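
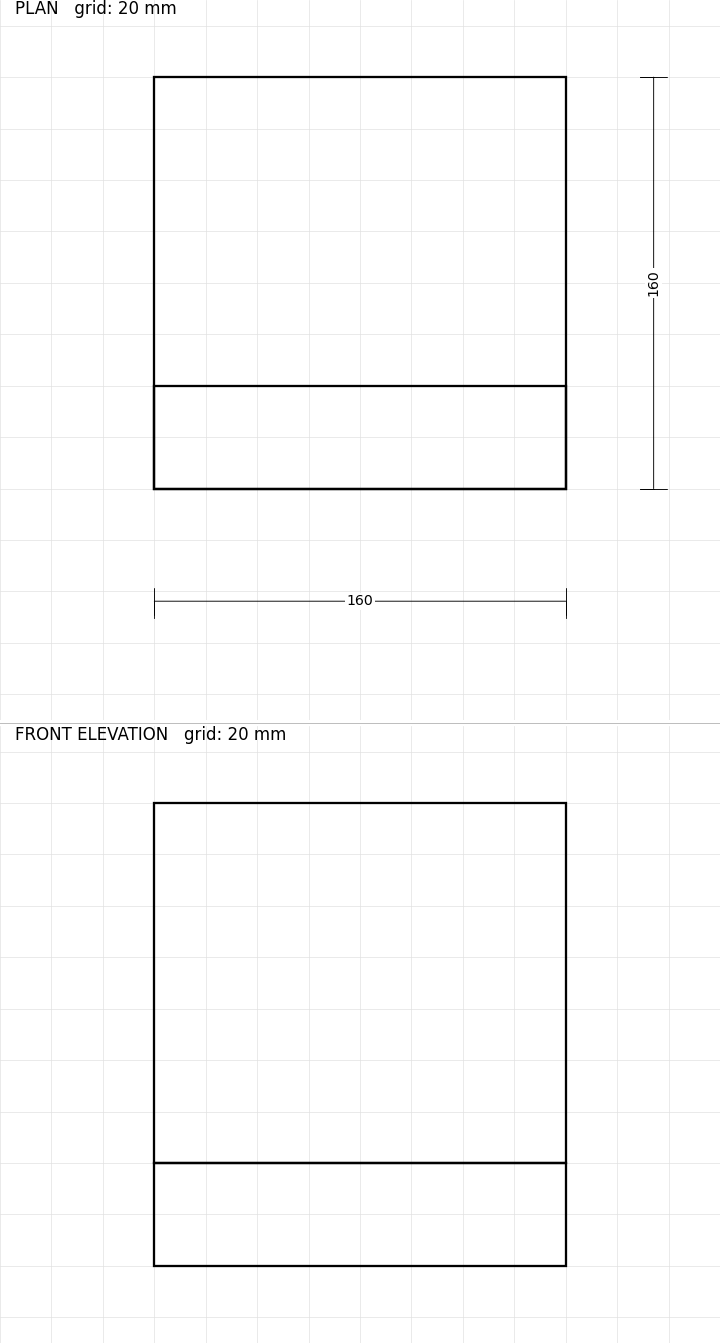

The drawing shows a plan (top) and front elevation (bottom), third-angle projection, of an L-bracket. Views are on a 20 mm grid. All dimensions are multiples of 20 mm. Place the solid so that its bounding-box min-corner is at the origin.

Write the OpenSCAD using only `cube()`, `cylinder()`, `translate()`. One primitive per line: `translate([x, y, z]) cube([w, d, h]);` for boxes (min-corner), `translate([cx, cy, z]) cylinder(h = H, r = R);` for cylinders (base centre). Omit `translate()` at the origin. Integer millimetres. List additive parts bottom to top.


cube([160, 160, 40]);
translate([0, 0, 40]) cube([160, 40, 140]);


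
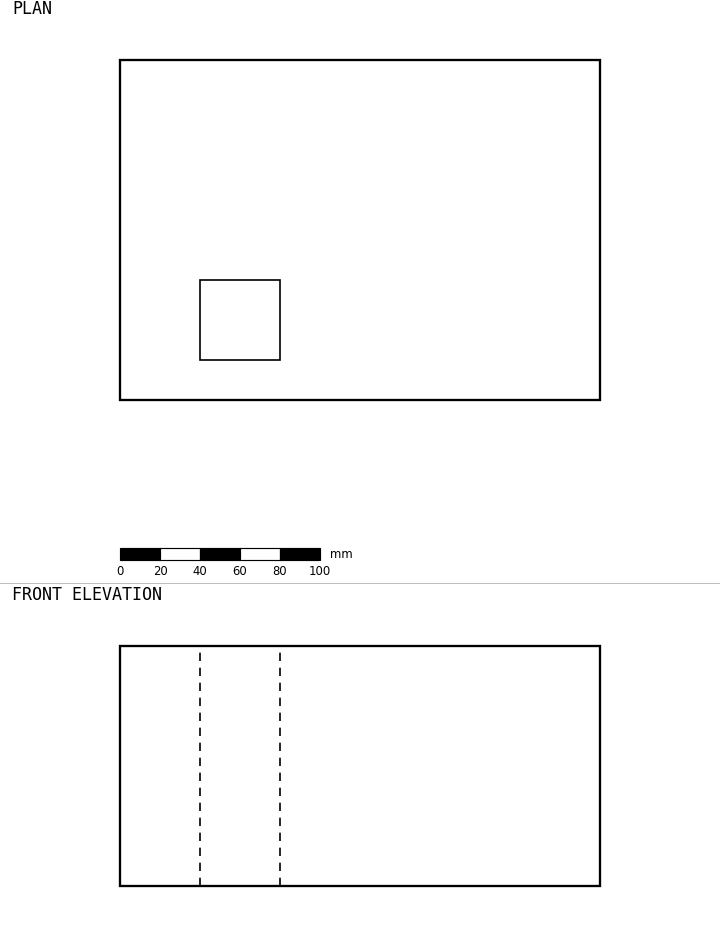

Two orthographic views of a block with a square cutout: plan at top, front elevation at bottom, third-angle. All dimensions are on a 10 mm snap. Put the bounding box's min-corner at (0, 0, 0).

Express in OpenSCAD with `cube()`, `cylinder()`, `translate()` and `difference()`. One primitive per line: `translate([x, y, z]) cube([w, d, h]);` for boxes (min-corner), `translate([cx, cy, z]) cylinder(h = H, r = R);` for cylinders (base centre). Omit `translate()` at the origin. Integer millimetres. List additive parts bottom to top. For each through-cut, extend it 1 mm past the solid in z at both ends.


difference() {
  cube([240, 170, 120]);
  translate([40, 20, -1]) cube([40, 40, 122]);
}


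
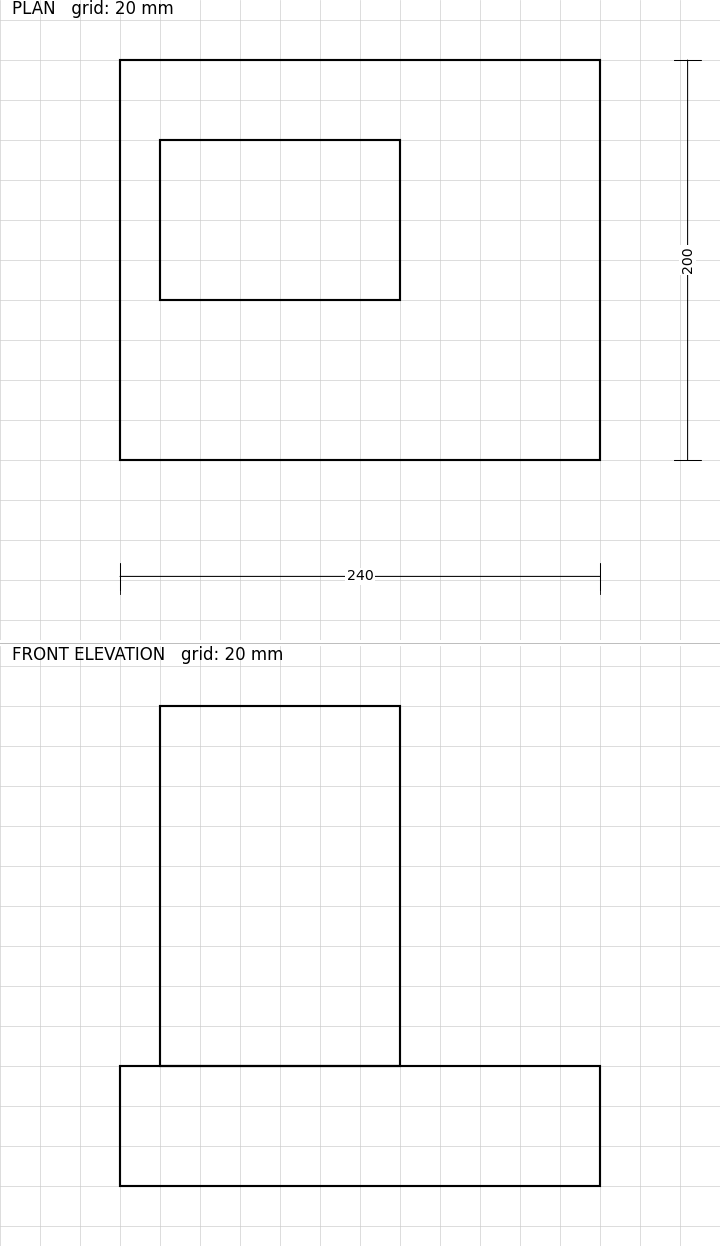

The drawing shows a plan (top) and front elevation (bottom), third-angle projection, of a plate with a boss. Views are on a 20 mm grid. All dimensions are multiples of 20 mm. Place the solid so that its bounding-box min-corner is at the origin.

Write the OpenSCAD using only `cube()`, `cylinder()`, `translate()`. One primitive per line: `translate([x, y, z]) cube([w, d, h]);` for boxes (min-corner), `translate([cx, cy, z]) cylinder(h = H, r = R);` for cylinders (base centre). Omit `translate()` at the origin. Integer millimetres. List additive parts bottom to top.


cube([240, 200, 60]);
translate([20, 80, 60]) cube([120, 80, 180]);


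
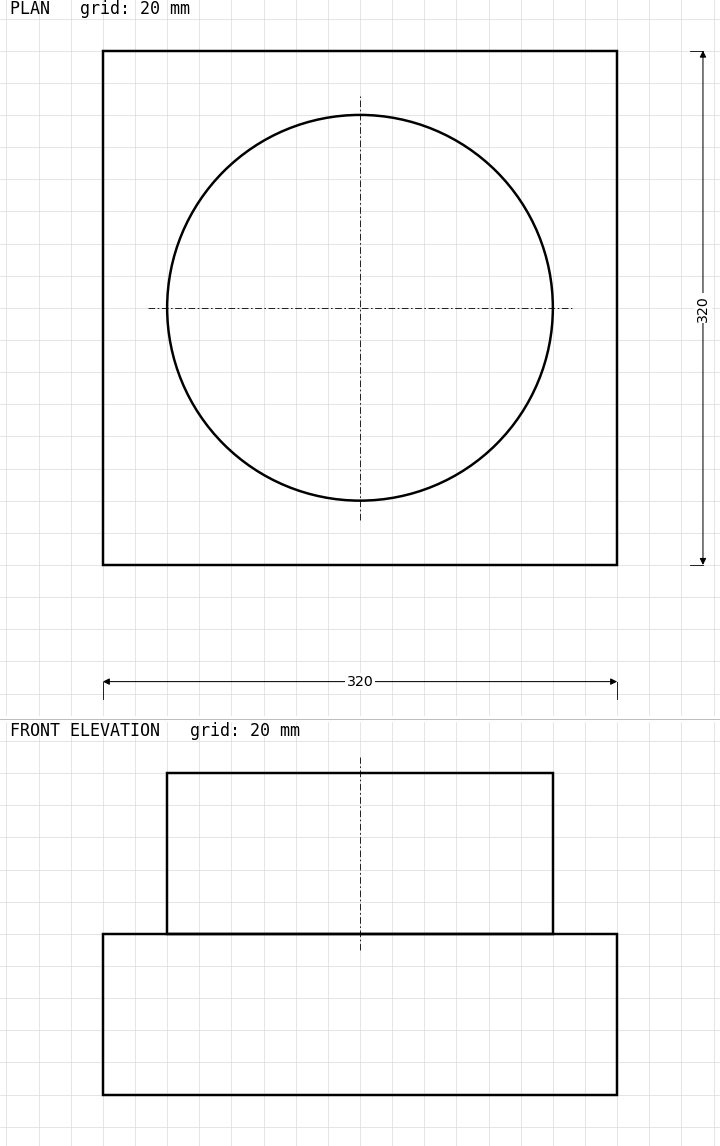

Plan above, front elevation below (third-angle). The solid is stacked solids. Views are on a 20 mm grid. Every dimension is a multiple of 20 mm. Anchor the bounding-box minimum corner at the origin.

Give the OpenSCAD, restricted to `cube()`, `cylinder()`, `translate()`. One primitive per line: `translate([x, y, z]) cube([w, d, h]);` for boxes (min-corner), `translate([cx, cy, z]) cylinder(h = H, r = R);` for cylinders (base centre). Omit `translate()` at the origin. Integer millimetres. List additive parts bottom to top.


cube([320, 320, 100]);
translate([160, 160, 100]) cylinder(h = 100, r = 120);


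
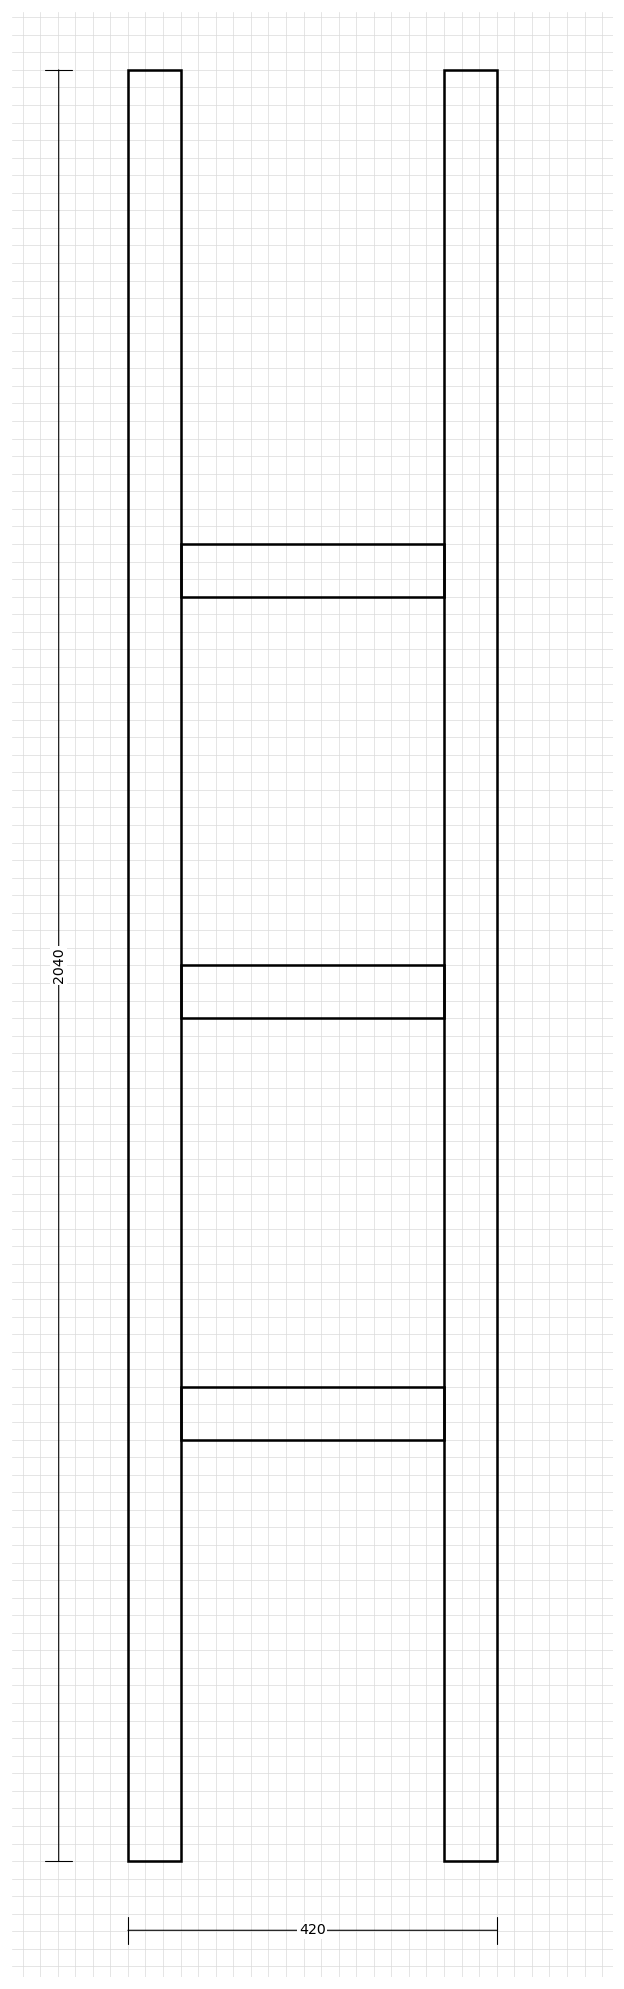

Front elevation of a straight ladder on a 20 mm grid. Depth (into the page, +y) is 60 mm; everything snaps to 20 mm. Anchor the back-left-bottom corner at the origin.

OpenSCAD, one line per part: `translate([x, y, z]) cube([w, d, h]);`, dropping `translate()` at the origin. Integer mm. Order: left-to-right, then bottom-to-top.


cube([60, 60, 2040]);
translate([60, 0, 480]) cube([300, 60, 60]);
translate([60, 0, 960]) cube([300, 60, 60]);
translate([60, 0, 1440]) cube([300, 60, 60]);
translate([360, 0, 0]) cube([60, 60, 2040]);


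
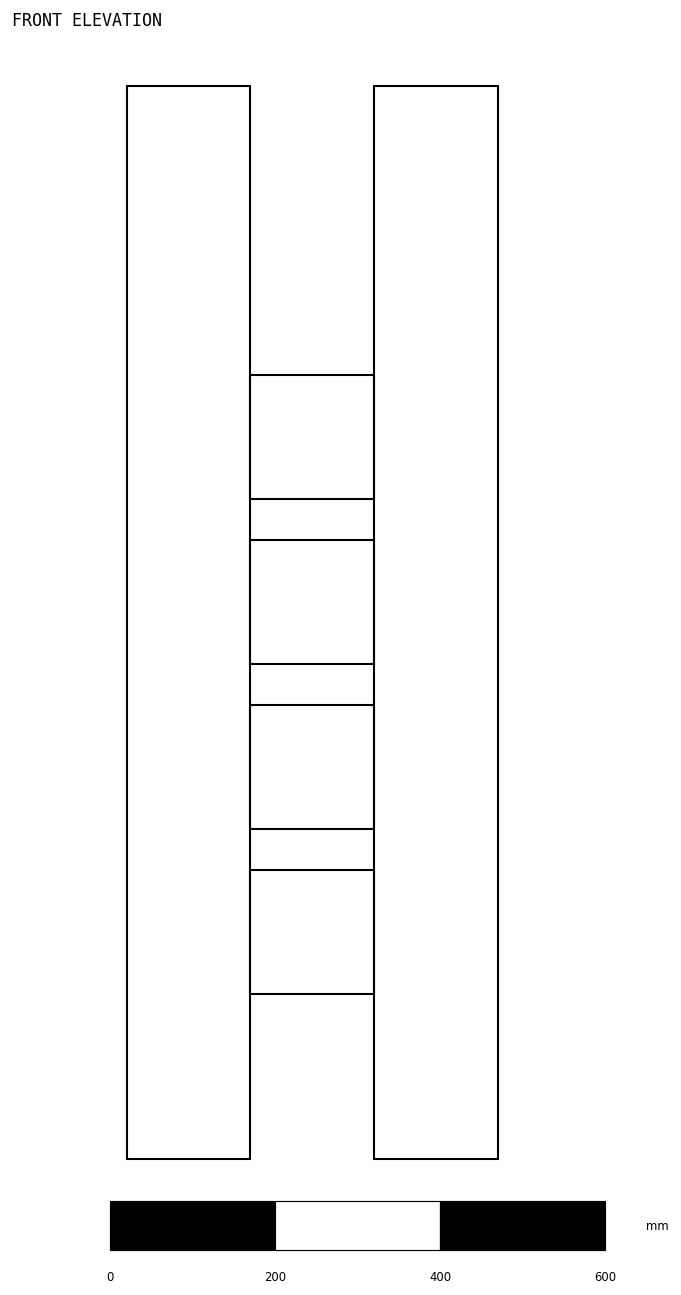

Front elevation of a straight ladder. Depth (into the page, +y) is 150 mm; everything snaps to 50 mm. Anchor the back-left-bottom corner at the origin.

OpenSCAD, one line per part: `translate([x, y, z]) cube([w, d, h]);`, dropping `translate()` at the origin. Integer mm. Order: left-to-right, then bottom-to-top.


cube([150, 150, 1300]);
translate([150, 0, 200]) cube([150, 150, 150]);
translate([150, 0, 400]) cube([150, 150, 150]);
translate([150, 0, 600]) cube([150, 150, 150]);
translate([150, 0, 800]) cube([150, 150, 150]);
translate([300, 0, 0]) cube([150, 150, 1300]);


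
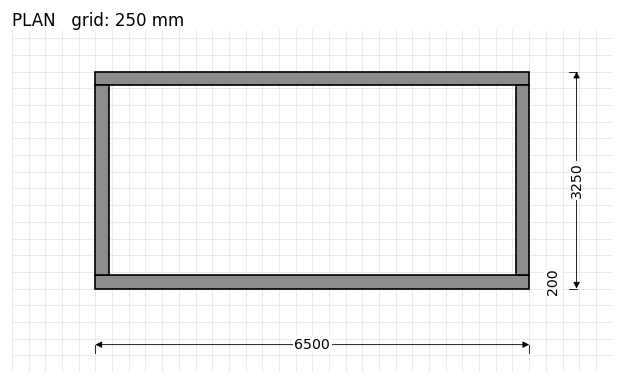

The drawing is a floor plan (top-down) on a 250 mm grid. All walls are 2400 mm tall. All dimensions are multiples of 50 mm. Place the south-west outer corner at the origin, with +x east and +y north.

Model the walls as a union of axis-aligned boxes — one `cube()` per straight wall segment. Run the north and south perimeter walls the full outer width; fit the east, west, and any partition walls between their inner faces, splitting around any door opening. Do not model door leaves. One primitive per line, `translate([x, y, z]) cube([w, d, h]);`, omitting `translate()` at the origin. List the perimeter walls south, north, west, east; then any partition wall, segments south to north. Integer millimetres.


cube([6500, 200, 2400]);
translate([0, 3050, 0]) cube([6500, 200, 2400]);
translate([0, 200, 0]) cube([200, 2850, 2400]);
translate([6300, 200, 0]) cube([200, 2850, 2400]);


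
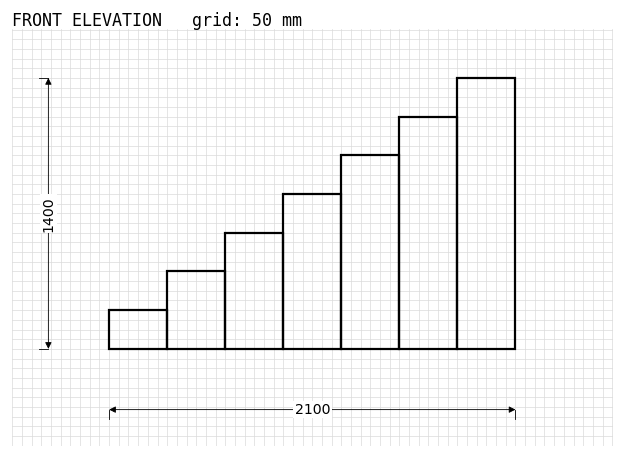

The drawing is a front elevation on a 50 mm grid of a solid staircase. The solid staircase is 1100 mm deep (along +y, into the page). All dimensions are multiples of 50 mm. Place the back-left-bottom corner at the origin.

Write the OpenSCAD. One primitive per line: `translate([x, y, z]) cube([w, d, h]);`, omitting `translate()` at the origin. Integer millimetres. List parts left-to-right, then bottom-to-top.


cube([300, 1100, 200]);
translate([300, 0, 0]) cube([300, 1100, 400]);
translate([600, 0, 0]) cube([300, 1100, 600]);
translate([900, 0, 0]) cube([300, 1100, 800]);
translate([1200, 0, 0]) cube([300, 1100, 1000]);
translate([1500, 0, 0]) cube([300, 1100, 1200]);
translate([1800, 0, 0]) cube([300, 1100, 1400]);


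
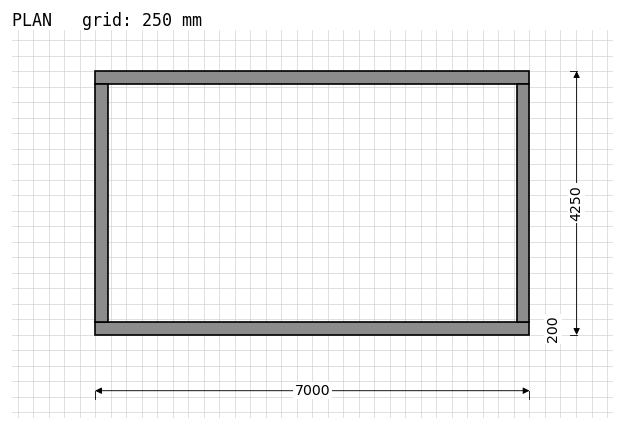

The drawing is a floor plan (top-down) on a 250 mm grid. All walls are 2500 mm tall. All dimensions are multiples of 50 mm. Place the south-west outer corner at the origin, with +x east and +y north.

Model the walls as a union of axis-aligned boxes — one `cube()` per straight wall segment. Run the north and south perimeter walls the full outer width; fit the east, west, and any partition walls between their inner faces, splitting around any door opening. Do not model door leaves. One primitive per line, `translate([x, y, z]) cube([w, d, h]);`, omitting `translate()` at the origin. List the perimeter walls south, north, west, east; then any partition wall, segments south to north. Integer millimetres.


cube([7000, 200, 2500]);
translate([0, 4050, 0]) cube([7000, 200, 2500]);
translate([0, 200, 0]) cube([200, 3850, 2500]);
translate([6800, 200, 0]) cube([200, 3850, 2500]);


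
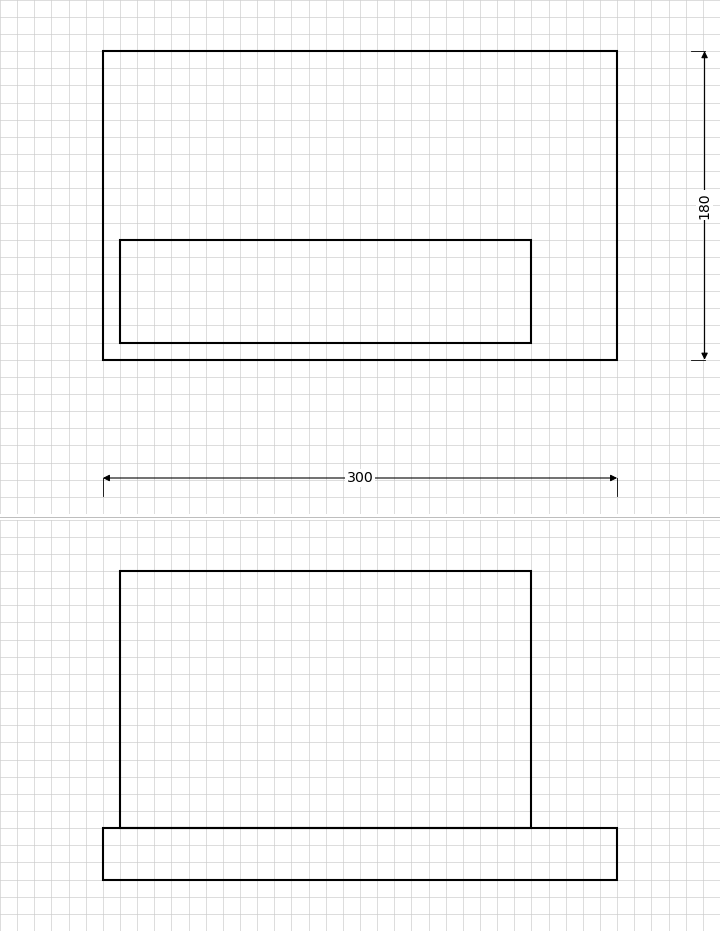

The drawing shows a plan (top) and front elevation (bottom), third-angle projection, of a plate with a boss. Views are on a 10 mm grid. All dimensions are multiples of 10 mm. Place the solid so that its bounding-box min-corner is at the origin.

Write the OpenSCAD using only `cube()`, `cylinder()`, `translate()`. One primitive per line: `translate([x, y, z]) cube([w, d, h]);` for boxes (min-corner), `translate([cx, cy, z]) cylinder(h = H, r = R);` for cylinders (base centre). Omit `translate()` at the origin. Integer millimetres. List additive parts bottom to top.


cube([300, 180, 30]);
translate([10, 10, 30]) cube([240, 60, 150]);


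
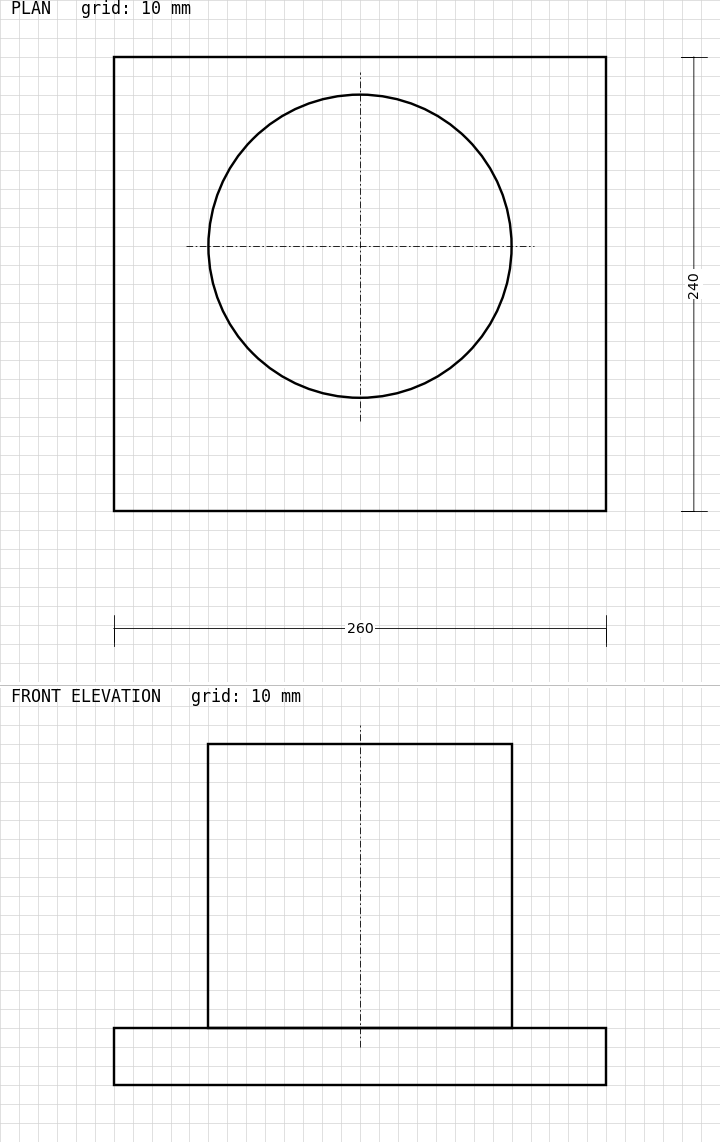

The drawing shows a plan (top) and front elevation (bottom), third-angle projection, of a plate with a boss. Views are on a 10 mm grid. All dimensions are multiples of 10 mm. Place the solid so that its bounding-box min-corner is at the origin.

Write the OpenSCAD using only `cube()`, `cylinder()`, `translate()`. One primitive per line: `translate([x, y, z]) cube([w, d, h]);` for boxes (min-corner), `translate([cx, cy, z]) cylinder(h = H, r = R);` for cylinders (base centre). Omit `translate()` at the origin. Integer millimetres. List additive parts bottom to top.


cube([260, 240, 30]);
translate([130, 140, 30]) cylinder(h = 150, r = 80);


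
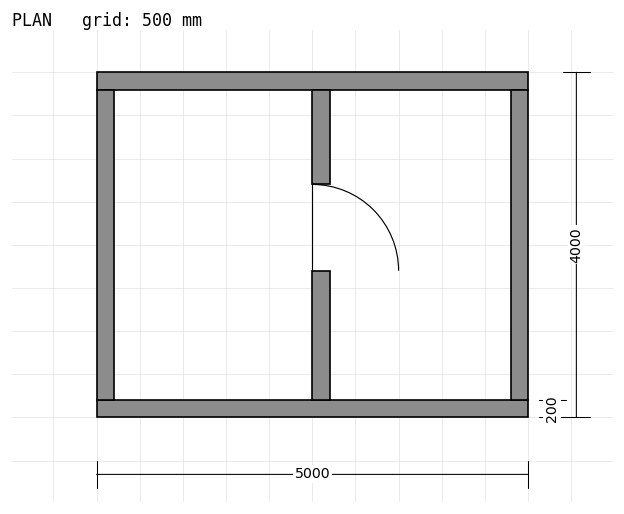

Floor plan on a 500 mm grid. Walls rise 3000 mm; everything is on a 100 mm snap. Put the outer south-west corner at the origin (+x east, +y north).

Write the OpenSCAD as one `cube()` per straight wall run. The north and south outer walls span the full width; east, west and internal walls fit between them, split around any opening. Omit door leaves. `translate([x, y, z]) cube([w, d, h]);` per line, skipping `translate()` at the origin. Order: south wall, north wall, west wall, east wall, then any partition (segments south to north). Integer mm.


cube([5000, 200, 3000]);
translate([0, 3800, 0]) cube([5000, 200, 3000]);
translate([0, 200, 0]) cube([200, 3600, 3000]);
translate([4800, 200, 0]) cube([200, 3600, 3000]);
translate([2500, 200, 0]) cube([200, 1500, 3000]);
translate([2500, 2700, 0]) cube([200, 1100, 3000]);


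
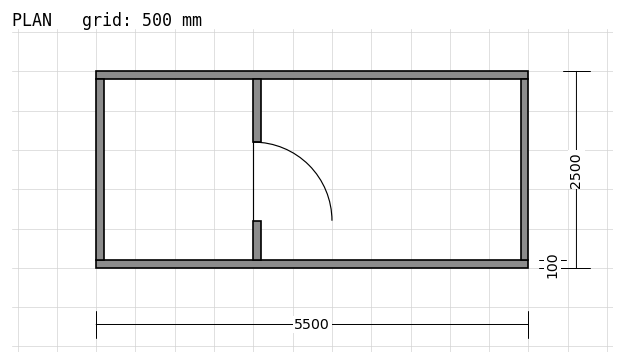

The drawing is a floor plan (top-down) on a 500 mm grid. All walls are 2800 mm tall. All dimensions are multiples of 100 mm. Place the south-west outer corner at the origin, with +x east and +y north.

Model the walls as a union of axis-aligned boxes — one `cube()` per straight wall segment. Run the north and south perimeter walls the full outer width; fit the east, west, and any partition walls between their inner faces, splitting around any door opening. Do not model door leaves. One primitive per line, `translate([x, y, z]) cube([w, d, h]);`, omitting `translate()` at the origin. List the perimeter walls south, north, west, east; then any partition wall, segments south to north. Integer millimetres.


cube([5500, 100, 2800]);
translate([0, 2400, 0]) cube([5500, 100, 2800]);
translate([0, 100, 0]) cube([100, 2300, 2800]);
translate([5400, 100, 0]) cube([100, 2300, 2800]);
translate([2000, 100, 0]) cube([100, 500, 2800]);
translate([2000, 1600, 0]) cube([100, 800, 2800]);


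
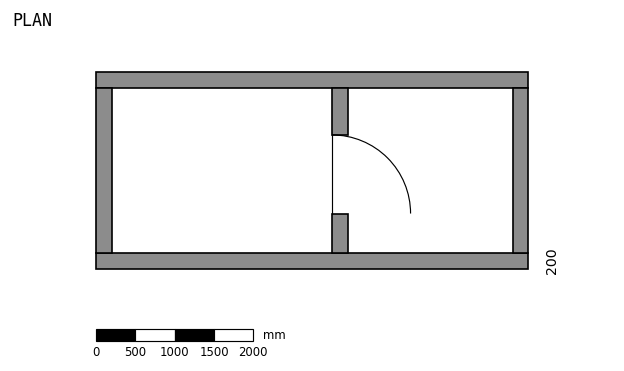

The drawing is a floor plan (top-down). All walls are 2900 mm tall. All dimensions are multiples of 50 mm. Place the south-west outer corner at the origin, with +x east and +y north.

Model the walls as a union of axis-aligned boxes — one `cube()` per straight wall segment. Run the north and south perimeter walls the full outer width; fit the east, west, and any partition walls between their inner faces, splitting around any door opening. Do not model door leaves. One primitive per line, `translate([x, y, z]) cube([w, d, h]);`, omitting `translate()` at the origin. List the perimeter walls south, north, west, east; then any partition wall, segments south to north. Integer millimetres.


cube([5500, 200, 2900]);
translate([0, 2300, 0]) cube([5500, 200, 2900]);
translate([0, 200, 0]) cube([200, 2100, 2900]);
translate([5300, 200, 0]) cube([200, 2100, 2900]);
translate([3000, 200, 0]) cube([200, 500, 2900]);
translate([3000, 1700, 0]) cube([200, 600, 2900]);


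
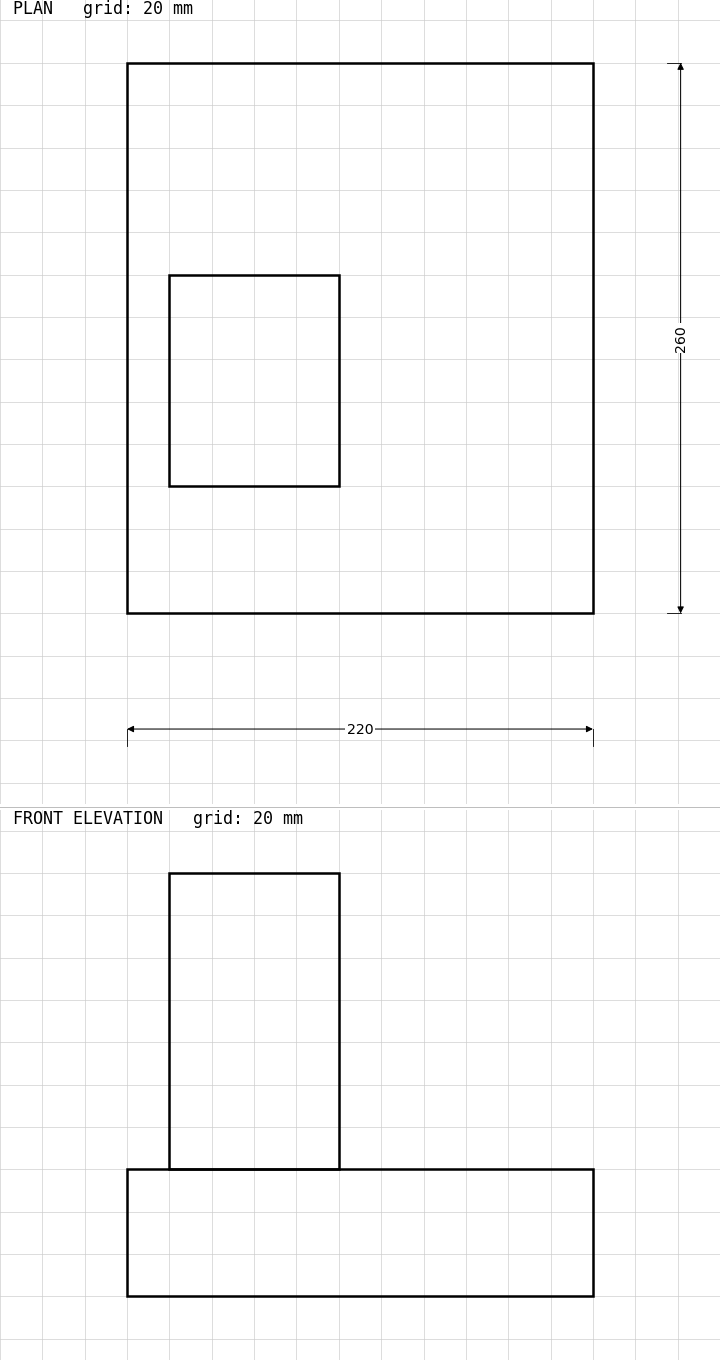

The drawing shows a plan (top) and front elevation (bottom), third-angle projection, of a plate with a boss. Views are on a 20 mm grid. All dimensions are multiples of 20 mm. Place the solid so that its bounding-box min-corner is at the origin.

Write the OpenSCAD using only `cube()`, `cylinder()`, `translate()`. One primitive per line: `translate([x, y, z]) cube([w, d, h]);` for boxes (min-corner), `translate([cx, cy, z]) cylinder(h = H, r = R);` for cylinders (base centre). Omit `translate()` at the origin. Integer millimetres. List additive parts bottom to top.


cube([220, 260, 60]);
translate([20, 60, 60]) cube([80, 100, 140]);


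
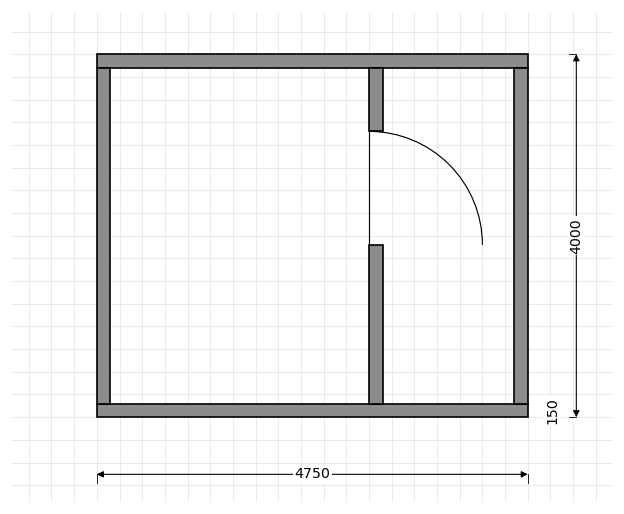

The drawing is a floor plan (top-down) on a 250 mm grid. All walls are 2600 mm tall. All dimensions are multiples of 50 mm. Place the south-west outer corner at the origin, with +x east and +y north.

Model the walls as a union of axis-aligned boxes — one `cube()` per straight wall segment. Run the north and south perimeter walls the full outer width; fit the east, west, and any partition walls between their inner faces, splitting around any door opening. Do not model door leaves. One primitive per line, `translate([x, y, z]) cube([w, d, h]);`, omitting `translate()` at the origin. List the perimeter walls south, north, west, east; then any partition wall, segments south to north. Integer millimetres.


cube([4750, 150, 2600]);
translate([0, 3850, 0]) cube([4750, 150, 2600]);
translate([0, 150, 0]) cube([150, 3700, 2600]);
translate([4600, 150, 0]) cube([150, 3700, 2600]);
translate([3000, 150, 0]) cube([150, 1750, 2600]);
translate([3000, 3150, 0]) cube([150, 700, 2600]);


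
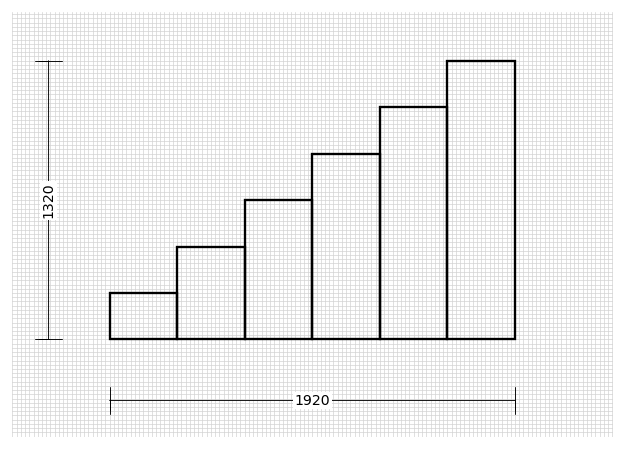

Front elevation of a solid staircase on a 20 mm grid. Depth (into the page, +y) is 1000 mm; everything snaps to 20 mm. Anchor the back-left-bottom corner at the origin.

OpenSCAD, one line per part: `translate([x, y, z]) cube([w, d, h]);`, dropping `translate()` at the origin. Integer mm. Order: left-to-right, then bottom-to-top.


cube([320, 1000, 220]);
translate([320, 0, 0]) cube([320, 1000, 440]);
translate([640, 0, 0]) cube([320, 1000, 660]);
translate([960, 0, 0]) cube([320, 1000, 880]);
translate([1280, 0, 0]) cube([320, 1000, 1100]);
translate([1600, 0, 0]) cube([320, 1000, 1320]);


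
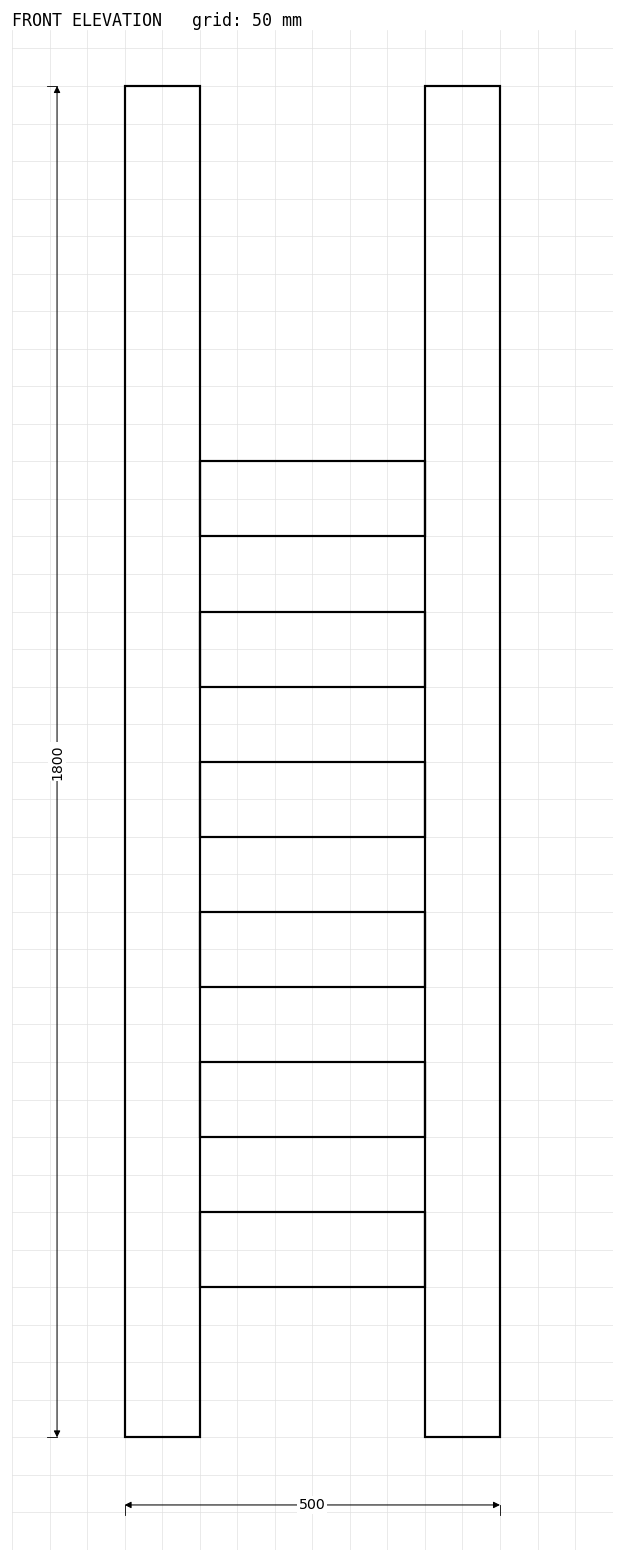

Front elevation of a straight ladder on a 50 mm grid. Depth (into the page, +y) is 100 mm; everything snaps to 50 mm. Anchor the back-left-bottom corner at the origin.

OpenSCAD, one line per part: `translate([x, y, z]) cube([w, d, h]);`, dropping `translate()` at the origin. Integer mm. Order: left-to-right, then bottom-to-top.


cube([100, 100, 1800]);
translate([100, 0, 200]) cube([300, 100, 100]);
translate([100, 0, 400]) cube([300, 100, 100]);
translate([100, 0, 600]) cube([300, 100, 100]);
translate([100, 0, 800]) cube([300, 100, 100]);
translate([100, 0, 1000]) cube([300, 100, 100]);
translate([100, 0, 1200]) cube([300, 100, 100]);
translate([400, 0, 0]) cube([100, 100, 1800]);


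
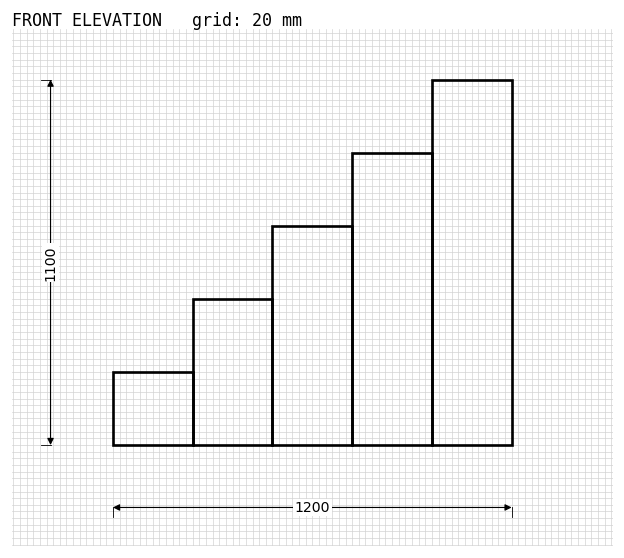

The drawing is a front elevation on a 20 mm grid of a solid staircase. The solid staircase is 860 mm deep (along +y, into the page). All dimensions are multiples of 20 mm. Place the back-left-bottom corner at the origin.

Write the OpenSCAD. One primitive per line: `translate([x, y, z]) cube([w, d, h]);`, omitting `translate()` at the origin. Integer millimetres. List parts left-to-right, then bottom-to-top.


cube([240, 860, 220]);
translate([240, 0, 0]) cube([240, 860, 440]);
translate([480, 0, 0]) cube([240, 860, 660]);
translate([720, 0, 0]) cube([240, 860, 880]);
translate([960, 0, 0]) cube([240, 860, 1100]);


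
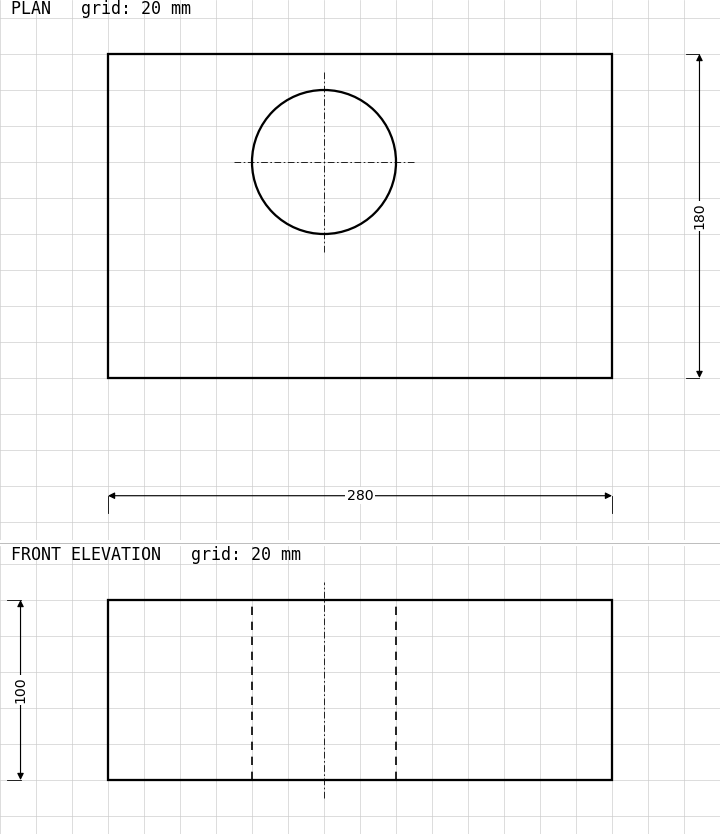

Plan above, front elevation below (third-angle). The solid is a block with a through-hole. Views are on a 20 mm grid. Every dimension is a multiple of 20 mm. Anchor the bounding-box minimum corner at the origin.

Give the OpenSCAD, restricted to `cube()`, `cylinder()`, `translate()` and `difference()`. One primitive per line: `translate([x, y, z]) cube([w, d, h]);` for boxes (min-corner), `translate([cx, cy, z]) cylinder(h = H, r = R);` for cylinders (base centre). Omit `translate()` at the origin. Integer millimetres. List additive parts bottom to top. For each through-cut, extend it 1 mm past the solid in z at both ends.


difference() {
  cube([280, 180, 100]);
  translate([120, 120, -1]) cylinder(h = 102, r = 40);
}


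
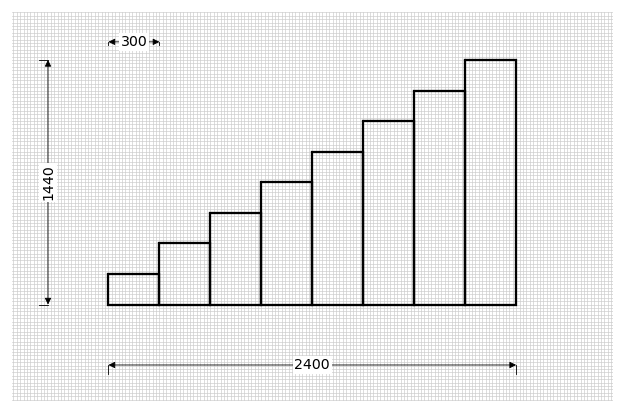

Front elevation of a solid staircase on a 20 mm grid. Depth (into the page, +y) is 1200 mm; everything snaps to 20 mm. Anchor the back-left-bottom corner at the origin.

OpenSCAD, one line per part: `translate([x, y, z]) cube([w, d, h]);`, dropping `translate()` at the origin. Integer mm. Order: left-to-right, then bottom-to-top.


cube([300, 1200, 180]);
translate([300, 0, 0]) cube([300, 1200, 360]);
translate([600, 0, 0]) cube([300, 1200, 540]);
translate([900, 0, 0]) cube([300, 1200, 720]);
translate([1200, 0, 0]) cube([300, 1200, 900]);
translate([1500, 0, 0]) cube([300, 1200, 1080]);
translate([1800, 0, 0]) cube([300, 1200, 1260]);
translate([2100, 0, 0]) cube([300, 1200, 1440]);


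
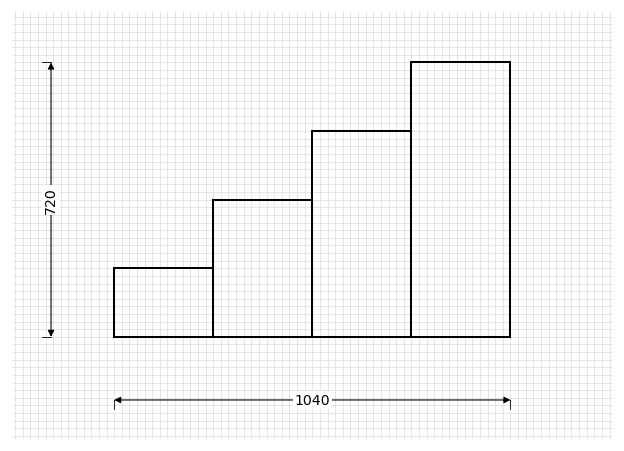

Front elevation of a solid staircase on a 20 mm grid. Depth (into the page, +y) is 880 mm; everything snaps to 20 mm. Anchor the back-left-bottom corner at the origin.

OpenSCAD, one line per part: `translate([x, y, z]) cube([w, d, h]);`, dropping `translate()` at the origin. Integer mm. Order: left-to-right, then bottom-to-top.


cube([260, 880, 180]);
translate([260, 0, 0]) cube([260, 880, 360]);
translate([520, 0, 0]) cube([260, 880, 540]);
translate([780, 0, 0]) cube([260, 880, 720]);


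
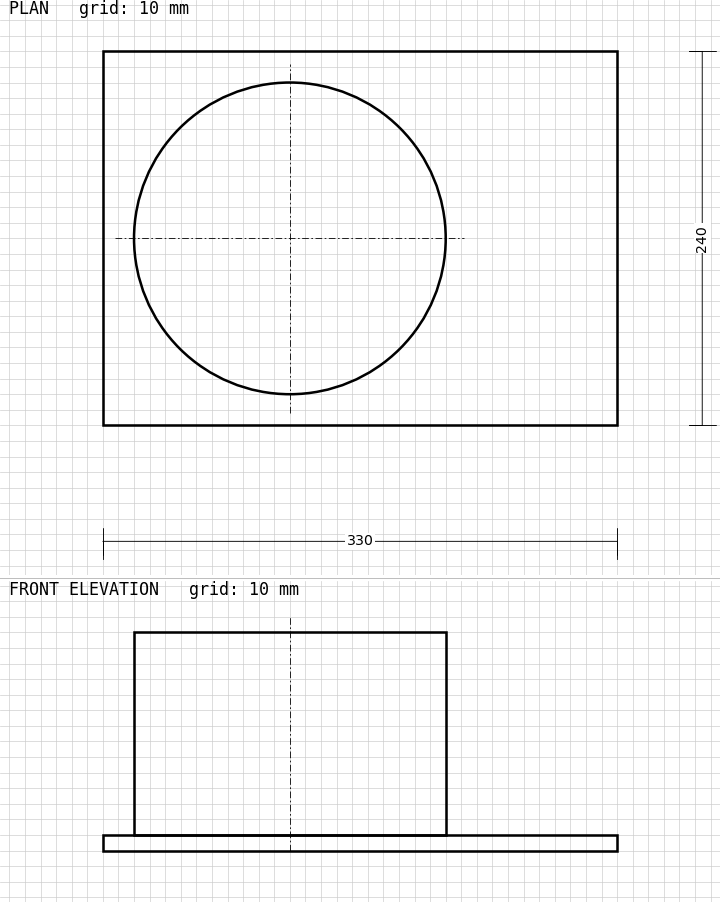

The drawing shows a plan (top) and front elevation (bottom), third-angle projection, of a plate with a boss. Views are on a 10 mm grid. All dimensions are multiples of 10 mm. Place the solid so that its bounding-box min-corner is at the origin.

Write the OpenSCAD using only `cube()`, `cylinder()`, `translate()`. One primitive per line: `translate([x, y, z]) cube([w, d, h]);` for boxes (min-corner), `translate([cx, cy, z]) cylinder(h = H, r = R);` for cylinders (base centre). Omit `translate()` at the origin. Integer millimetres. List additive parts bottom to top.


cube([330, 240, 10]);
translate([120, 120, 10]) cylinder(h = 130, r = 100);


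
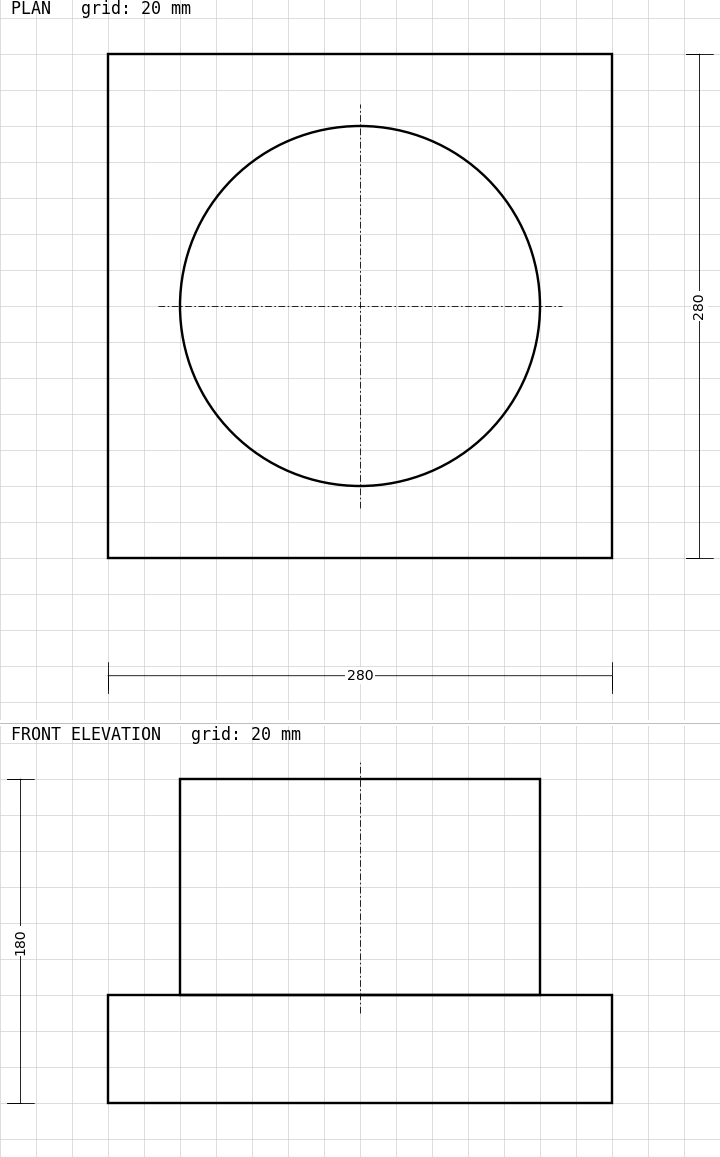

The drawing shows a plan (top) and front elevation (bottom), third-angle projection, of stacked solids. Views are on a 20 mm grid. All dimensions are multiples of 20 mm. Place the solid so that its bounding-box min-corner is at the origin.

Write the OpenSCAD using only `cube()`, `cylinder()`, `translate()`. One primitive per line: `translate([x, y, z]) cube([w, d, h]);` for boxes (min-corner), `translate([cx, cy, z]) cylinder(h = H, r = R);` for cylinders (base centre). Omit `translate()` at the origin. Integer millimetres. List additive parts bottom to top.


cube([280, 280, 60]);
translate([140, 140, 60]) cylinder(h = 120, r = 100);


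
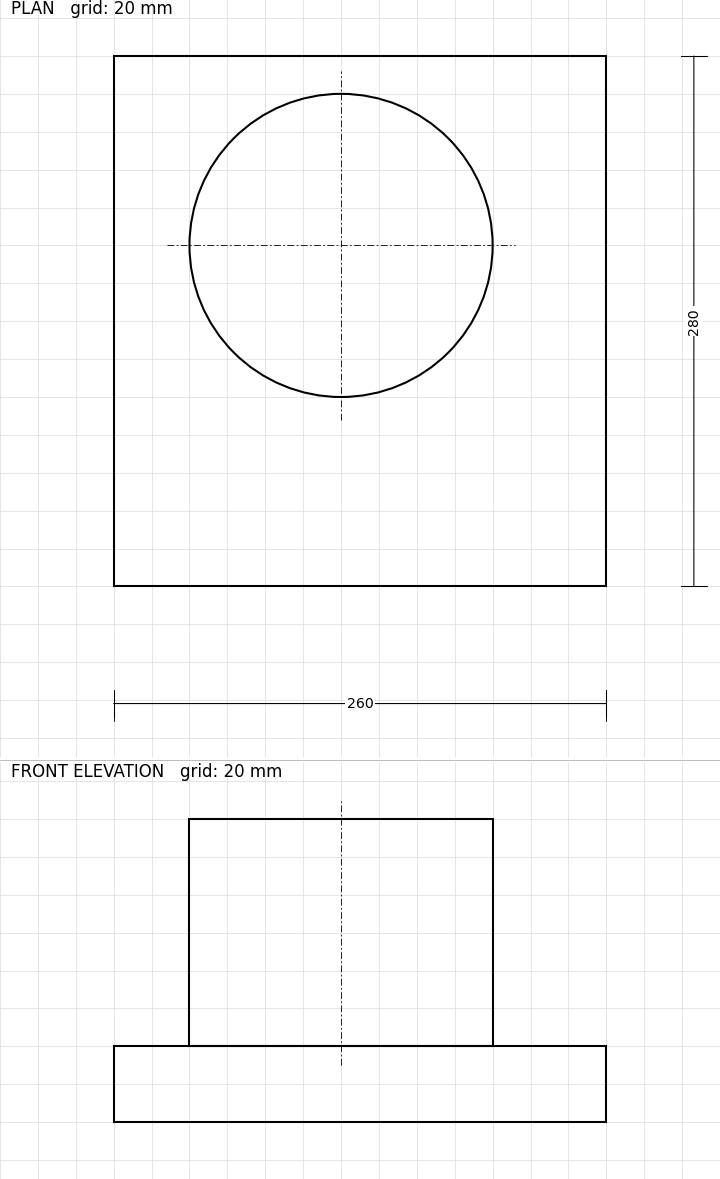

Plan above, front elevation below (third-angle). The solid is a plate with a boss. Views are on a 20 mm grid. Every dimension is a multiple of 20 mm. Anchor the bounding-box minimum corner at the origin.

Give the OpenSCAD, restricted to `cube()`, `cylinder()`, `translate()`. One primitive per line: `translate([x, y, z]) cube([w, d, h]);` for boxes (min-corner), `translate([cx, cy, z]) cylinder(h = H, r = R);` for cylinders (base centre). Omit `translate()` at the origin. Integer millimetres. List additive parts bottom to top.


cube([260, 280, 40]);
translate([120, 180, 40]) cylinder(h = 120, r = 80);


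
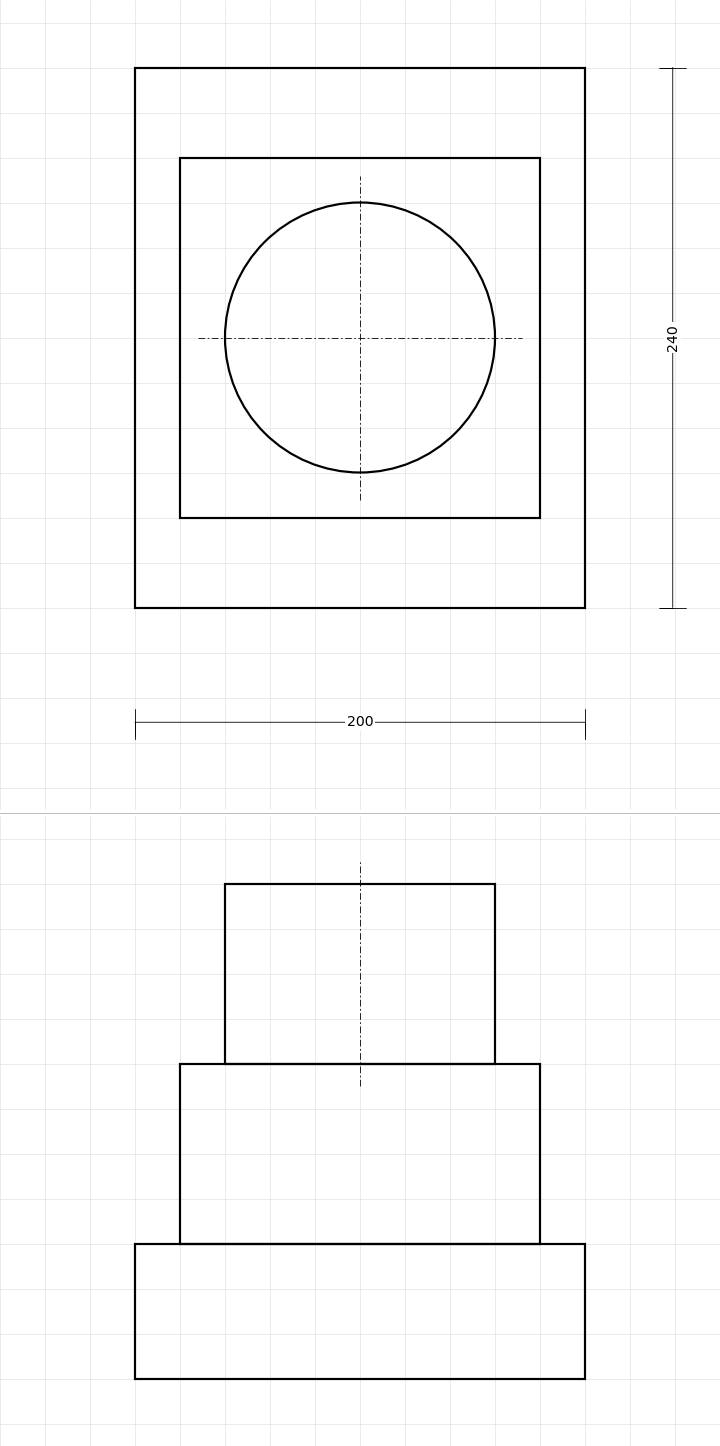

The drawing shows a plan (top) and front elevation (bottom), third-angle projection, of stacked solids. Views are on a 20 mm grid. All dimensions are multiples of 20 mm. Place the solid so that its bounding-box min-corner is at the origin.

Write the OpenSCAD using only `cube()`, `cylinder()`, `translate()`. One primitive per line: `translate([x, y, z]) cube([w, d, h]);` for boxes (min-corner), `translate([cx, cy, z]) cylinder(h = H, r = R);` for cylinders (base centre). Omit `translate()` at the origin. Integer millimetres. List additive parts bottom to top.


cube([200, 240, 60]);
translate([20, 40, 60]) cube([160, 160, 80]);
translate([100, 120, 140]) cylinder(h = 80, r = 60);


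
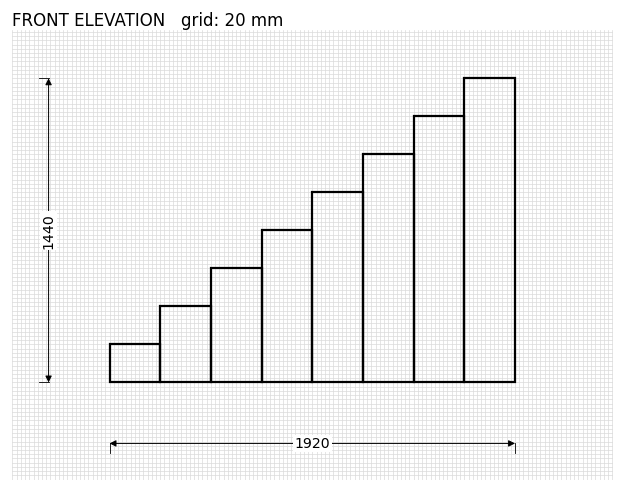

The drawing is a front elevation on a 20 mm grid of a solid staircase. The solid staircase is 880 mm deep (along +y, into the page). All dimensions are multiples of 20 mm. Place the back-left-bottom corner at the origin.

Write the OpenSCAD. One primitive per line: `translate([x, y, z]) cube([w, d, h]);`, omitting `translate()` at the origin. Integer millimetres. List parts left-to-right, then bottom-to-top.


cube([240, 880, 180]);
translate([240, 0, 0]) cube([240, 880, 360]);
translate([480, 0, 0]) cube([240, 880, 540]);
translate([720, 0, 0]) cube([240, 880, 720]);
translate([960, 0, 0]) cube([240, 880, 900]);
translate([1200, 0, 0]) cube([240, 880, 1080]);
translate([1440, 0, 0]) cube([240, 880, 1260]);
translate([1680, 0, 0]) cube([240, 880, 1440]);


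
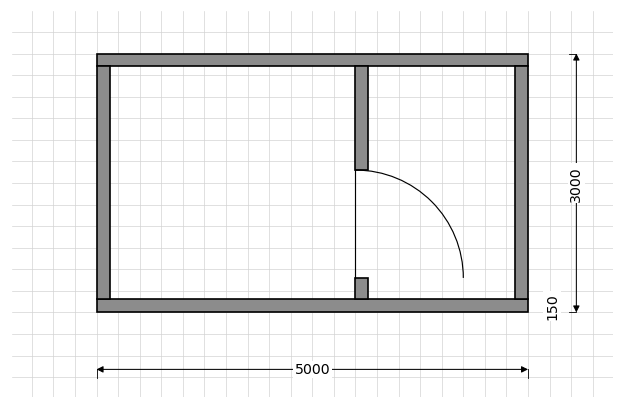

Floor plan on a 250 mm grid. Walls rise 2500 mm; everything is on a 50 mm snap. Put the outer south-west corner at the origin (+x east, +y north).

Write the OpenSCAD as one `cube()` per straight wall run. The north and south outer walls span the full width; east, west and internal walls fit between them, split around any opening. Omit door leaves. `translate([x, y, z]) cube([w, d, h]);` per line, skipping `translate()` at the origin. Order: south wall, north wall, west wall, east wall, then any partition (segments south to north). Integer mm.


cube([5000, 150, 2500]);
translate([0, 2850, 0]) cube([5000, 150, 2500]);
translate([0, 150, 0]) cube([150, 2700, 2500]);
translate([4850, 150, 0]) cube([150, 2700, 2500]);
translate([3000, 150, 0]) cube([150, 250, 2500]);
translate([3000, 1650, 0]) cube([150, 1200, 2500]);


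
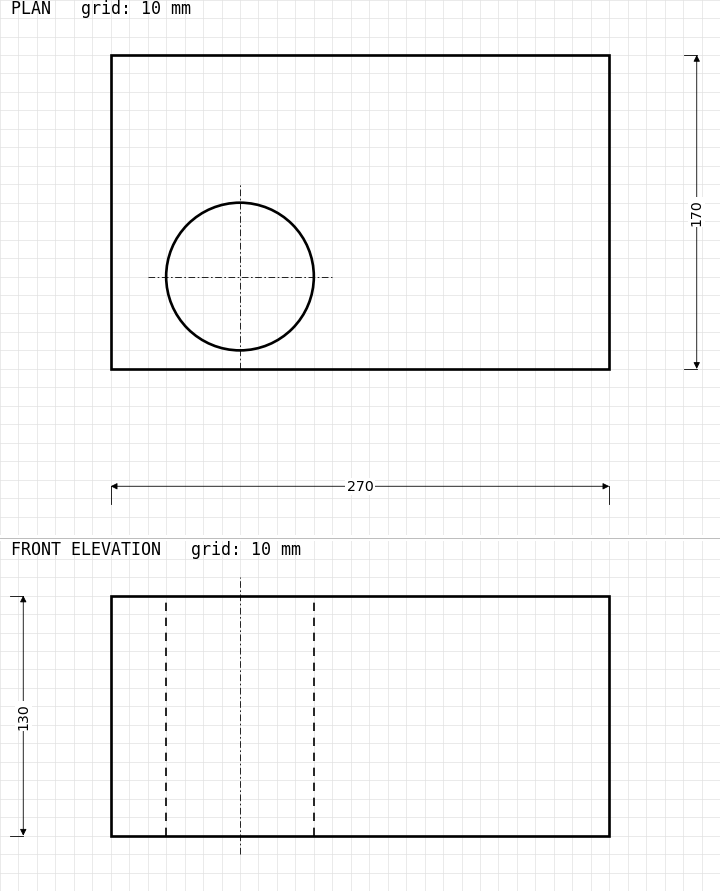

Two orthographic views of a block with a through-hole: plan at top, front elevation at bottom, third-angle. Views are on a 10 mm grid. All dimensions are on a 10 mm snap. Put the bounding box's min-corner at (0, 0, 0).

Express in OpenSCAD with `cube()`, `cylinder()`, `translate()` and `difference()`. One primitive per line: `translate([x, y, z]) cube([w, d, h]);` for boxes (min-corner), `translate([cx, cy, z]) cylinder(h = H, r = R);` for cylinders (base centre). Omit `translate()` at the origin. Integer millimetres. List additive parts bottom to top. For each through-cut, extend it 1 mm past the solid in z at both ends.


difference() {
  cube([270, 170, 130]);
  translate([70, 50, -1]) cylinder(h = 132, r = 40);
}


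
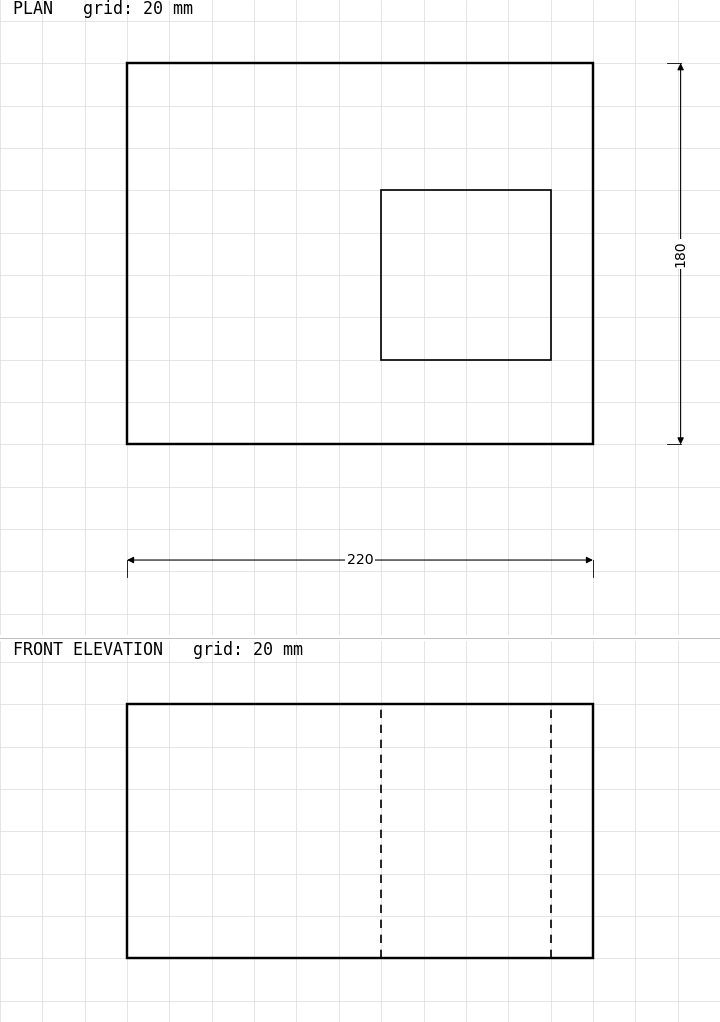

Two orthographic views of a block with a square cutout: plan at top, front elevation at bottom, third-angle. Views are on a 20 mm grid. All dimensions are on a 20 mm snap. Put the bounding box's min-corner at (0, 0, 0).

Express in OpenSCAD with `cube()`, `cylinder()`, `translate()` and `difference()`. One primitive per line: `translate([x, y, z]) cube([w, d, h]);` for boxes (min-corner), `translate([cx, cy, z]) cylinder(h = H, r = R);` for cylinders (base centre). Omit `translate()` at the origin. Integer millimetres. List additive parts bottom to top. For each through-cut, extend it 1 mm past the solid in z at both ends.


difference() {
  cube([220, 180, 120]);
  translate([120, 40, -1]) cube([80, 80, 122]);
}


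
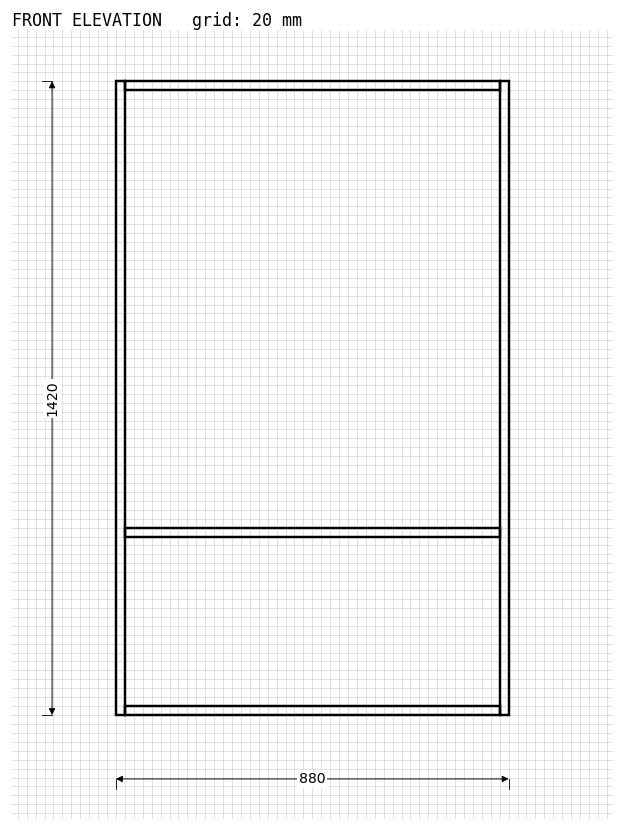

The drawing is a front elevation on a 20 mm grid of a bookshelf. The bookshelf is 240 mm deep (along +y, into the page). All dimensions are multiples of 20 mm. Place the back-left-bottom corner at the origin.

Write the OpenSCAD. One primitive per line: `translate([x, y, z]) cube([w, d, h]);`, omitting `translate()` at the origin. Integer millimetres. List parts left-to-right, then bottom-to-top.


cube([20, 240, 1420]);
translate([20, 0, 0]) cube([840, 240, 20]);
translate([20, 0, 400]) cube([840, 240, 20]);
translate([20, 0, 1400]) cube([840, 240, 20]);
translate([860, 0, 0]) cube([20, 240, 1420]);


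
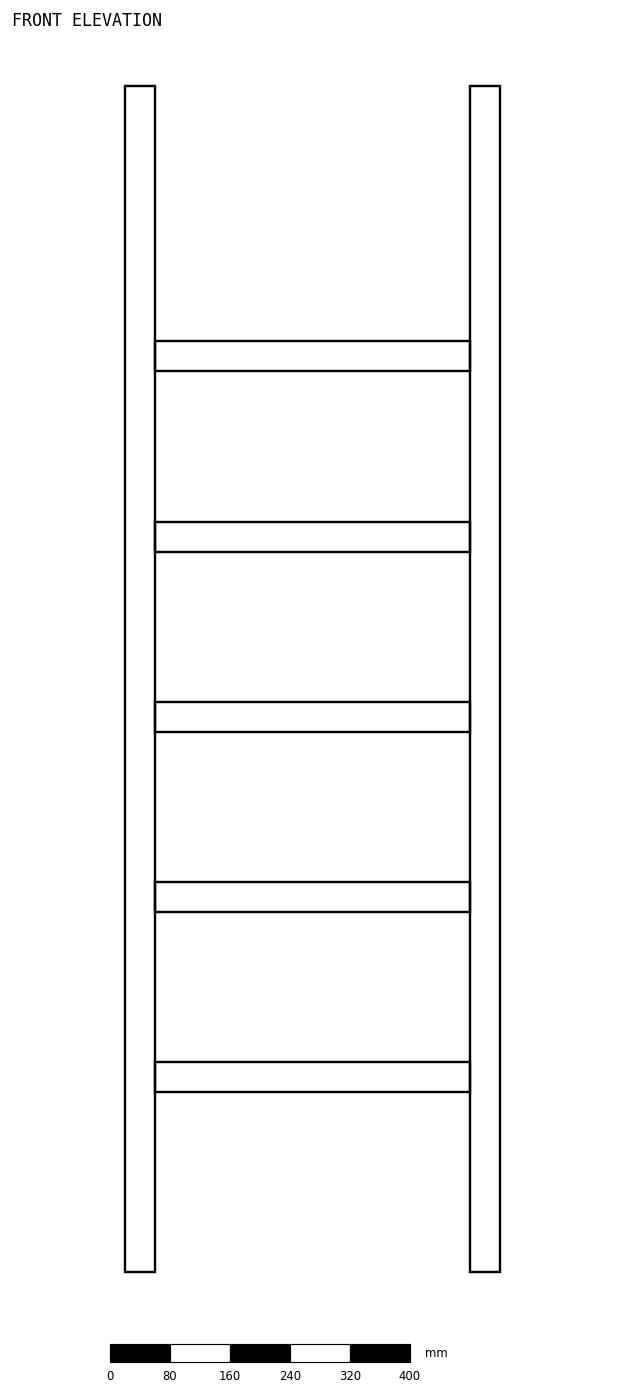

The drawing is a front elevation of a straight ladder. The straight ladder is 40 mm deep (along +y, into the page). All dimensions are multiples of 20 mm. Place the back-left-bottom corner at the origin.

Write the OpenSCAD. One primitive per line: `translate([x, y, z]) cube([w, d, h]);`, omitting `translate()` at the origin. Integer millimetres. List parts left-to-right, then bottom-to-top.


cube([40, 40, 1580]);
translate([40, 0, 240]) cube([420, 40, 40]);
translate([40, 0, 480]) cube([420, 40, 40]);
translate([40, 0, 720]) cube([420, 40, 40]);
translate([40, 0, 960]) cube([420, 40, 40]);
translate([40, 0, 1200]) cube([420, 40, 40]);
translate([460, 0, 0]) cube([40, 40, 1580]);


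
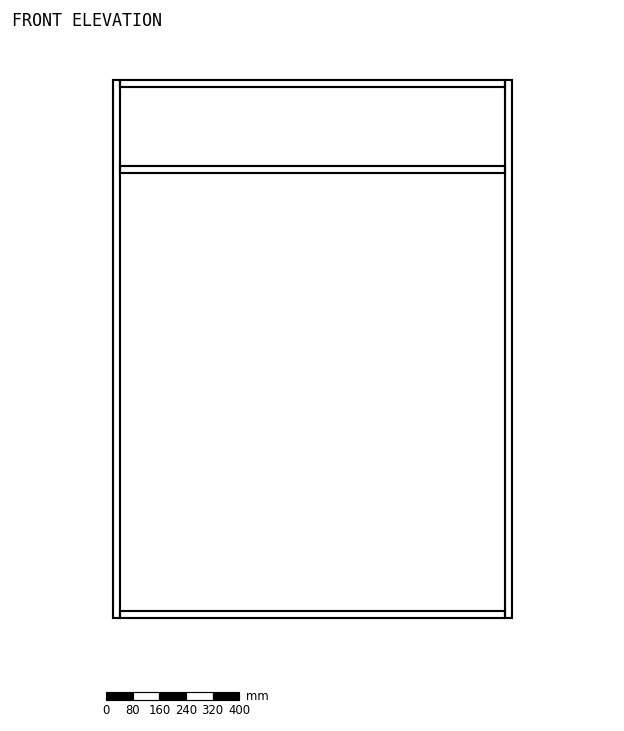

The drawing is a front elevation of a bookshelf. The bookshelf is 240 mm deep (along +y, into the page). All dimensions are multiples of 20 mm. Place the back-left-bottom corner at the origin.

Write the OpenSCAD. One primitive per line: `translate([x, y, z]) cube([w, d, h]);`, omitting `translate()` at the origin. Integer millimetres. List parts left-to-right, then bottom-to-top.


cube([20, 240, 1620]);
translate([20, 0, 0]) cube([1160, 240, 20]);
translate([20, 0, 1340]) cube([1160, 240, 20]);
translate([20, 0, 1600]) cube([1160, 240, 20]);
translate([1180, 0, 0]) cube([20, 240, 1620]);


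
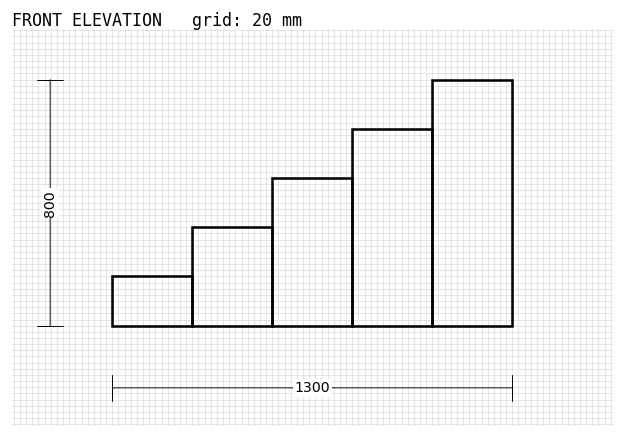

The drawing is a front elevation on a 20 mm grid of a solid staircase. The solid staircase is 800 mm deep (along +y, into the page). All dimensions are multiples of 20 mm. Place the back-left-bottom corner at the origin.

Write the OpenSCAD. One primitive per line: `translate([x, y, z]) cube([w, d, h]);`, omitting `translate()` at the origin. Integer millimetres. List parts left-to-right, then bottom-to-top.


cube([260, 800, 160]);
translate([260, 0, 0]) cube([260, 800, 320]);
translate([520, 0, 0]) cube([260, 800, 480]);
translate([780, 0, 0]) cube([260, 800, 640]);
translate([1040, 0, 0]) cube([260, 800, 800]);


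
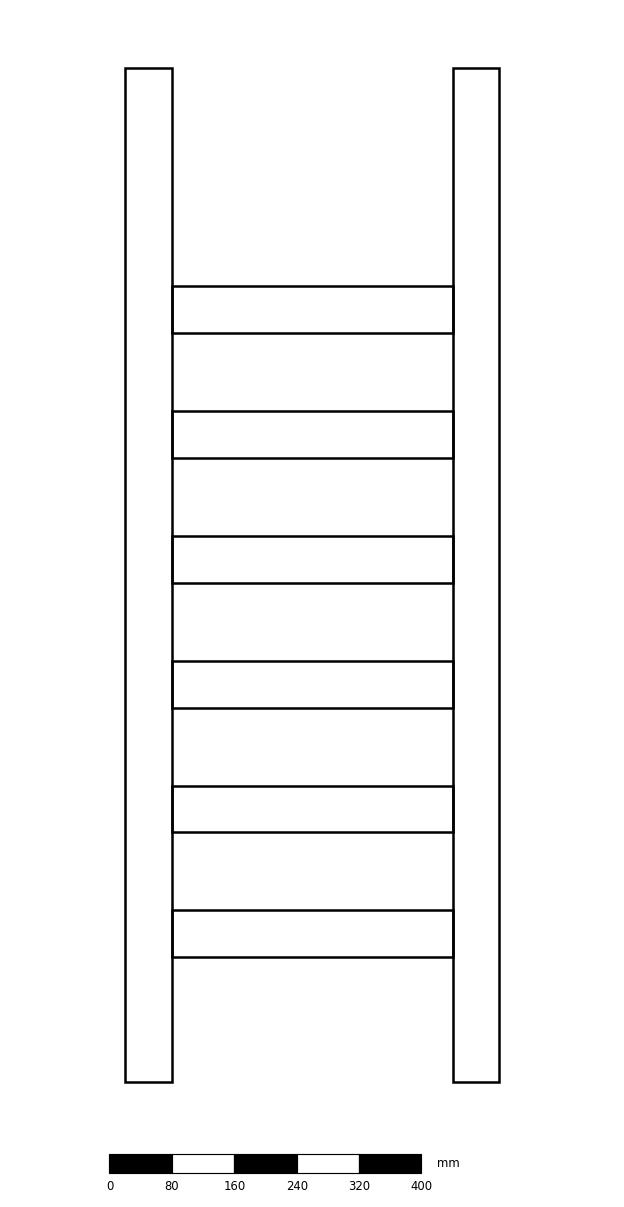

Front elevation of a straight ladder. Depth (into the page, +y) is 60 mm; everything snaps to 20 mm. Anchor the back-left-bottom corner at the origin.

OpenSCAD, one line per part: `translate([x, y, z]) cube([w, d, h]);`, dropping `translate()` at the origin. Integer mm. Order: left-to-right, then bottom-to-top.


cube([60, 60, 1300]);
translate([60, 0, 160]) cube([360, 60, 60]);
translate([60, 0, 320]) cube([360, 60, 60]);
translate([60, 0, 480]) cube([360, 60, 60]);
translate([60, 0, 640]) cube([360, 60, 60]);
translate([60, 0, 800]) cube([360, 60, 60]);
translate([60, 0, 960]) cube([360, 60, 60]);
translate([420, 0, 0]) cube([60, 60, 1300]);


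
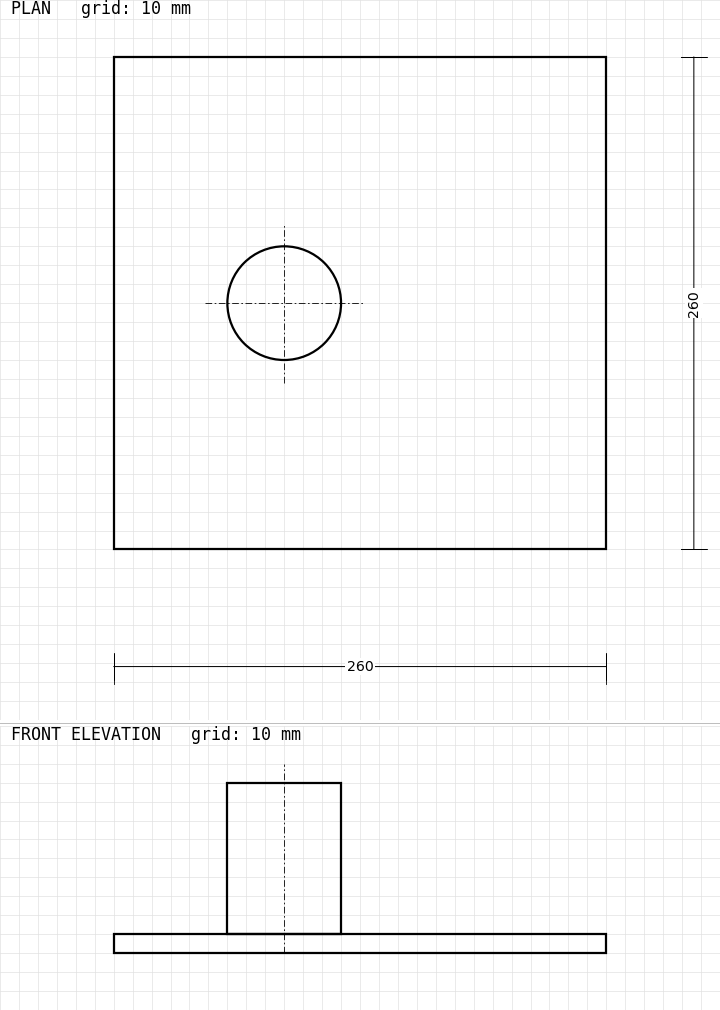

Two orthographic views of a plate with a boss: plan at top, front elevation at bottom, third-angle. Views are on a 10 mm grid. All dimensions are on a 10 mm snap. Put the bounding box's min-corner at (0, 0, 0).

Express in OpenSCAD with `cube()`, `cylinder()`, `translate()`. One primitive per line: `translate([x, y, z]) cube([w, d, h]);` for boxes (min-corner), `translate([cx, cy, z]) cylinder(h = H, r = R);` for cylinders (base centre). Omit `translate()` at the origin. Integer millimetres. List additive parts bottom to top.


cube([260, 260, 10]);
translate([90, 130, 10]) cylinder(h = 80, r = 30);


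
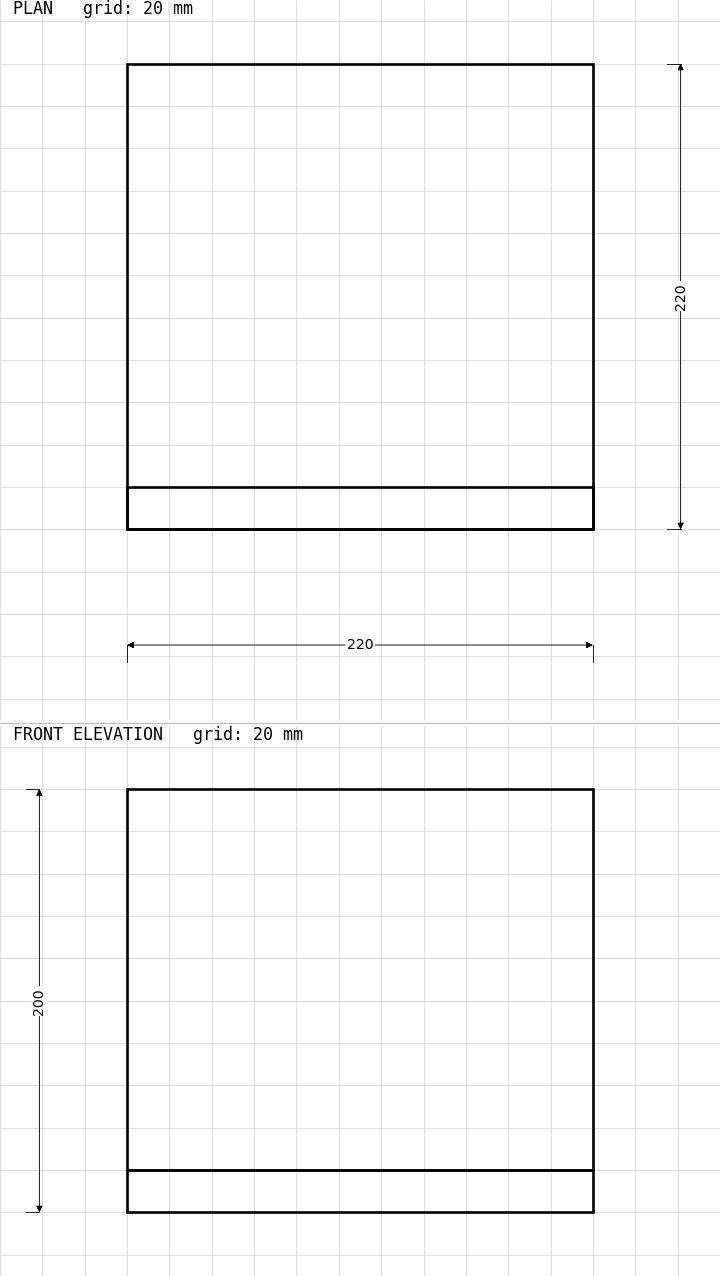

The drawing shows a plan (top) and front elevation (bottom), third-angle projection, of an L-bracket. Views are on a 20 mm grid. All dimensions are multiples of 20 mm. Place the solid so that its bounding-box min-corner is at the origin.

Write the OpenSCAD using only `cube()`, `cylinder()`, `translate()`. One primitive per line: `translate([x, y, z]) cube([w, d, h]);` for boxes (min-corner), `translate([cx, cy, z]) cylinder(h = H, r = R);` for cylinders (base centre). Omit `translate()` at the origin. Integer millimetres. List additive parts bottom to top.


cube([220, 220, 20]);
translate([0, 0, 20]) cube([220, 20, 180]);
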